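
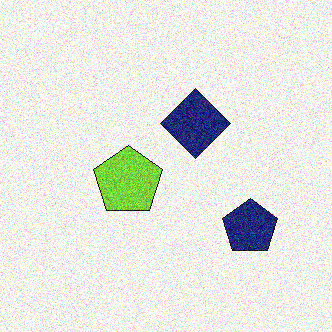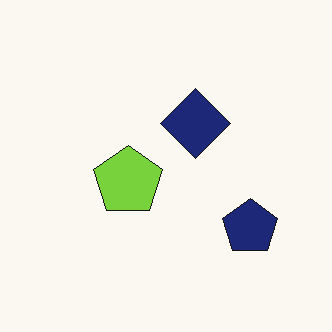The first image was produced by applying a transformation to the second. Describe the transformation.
This is the original image degraded with visible gaussian noise.

Random speckle covers the whole image, including the flat background.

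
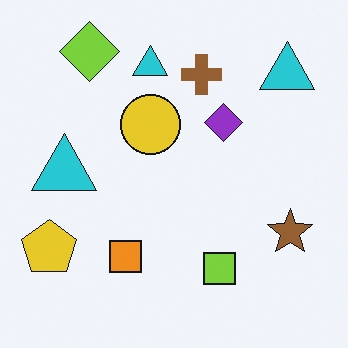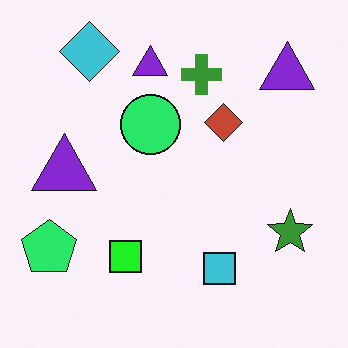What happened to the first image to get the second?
This is the original image hue-shifted through roughly a third of the color wheel.

Every shape's color has rotated by the same amount around the hue wheel — a uniform hue shift.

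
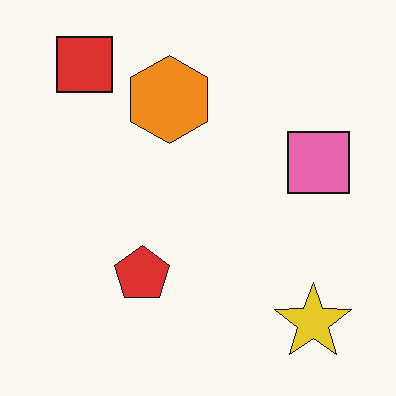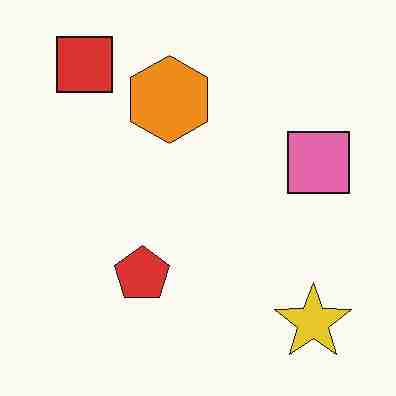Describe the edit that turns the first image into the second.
This is the original image degraded with heavy JPEG compression.

Blocky 8×8 compression artifacts appear around shape edges and the flat background shows ringing — characteristic JPEG degradation.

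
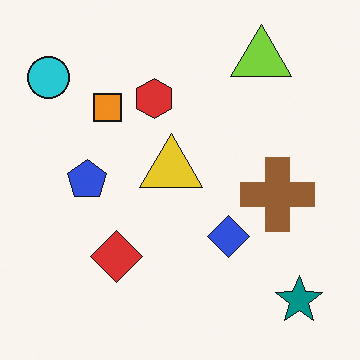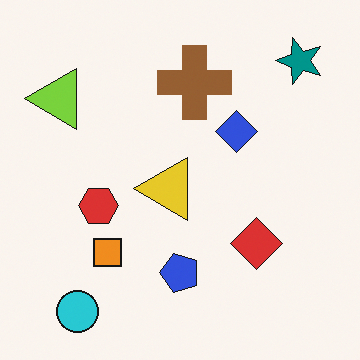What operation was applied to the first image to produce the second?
The transformation is: rotated 90° counter-clockwise.

The teal star sits in the bottom-right of the first image and the top-right of the second — consistent with a whole-image 90° counter-clockwise rotation.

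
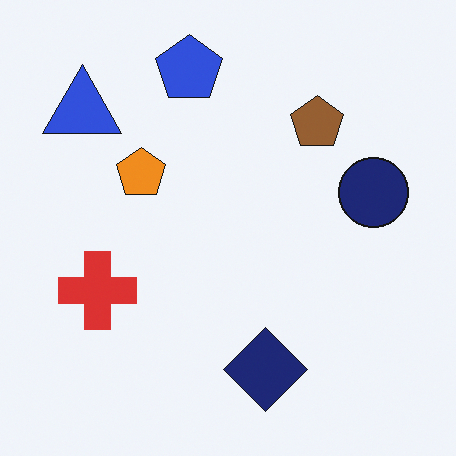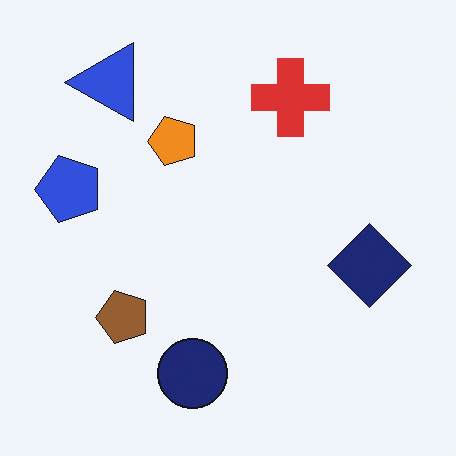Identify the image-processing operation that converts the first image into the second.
The image was transposed (reflected across the top-left ↔ bottom-right diagonal).

Shapes have swapped their row and column positions — what was in the top-right is now in the bottom-left — a diagonal reflection.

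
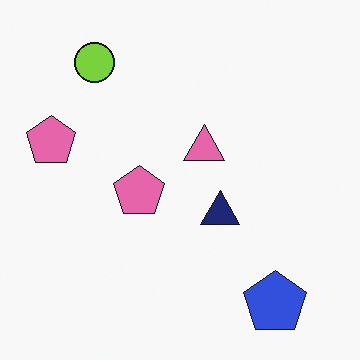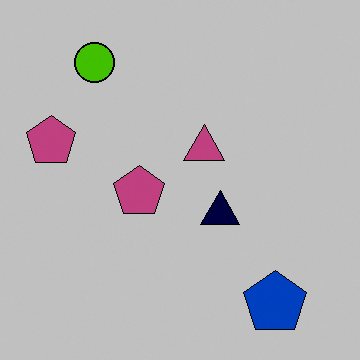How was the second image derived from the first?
The transformation is: heavily posterized to just a handful of flat colors.

Each flat color has snapped to a coarser quantized level — most visibly, the near-white background has dropped to a flat grey.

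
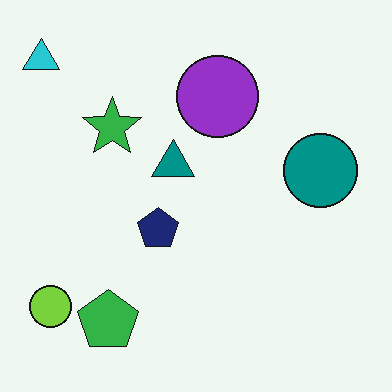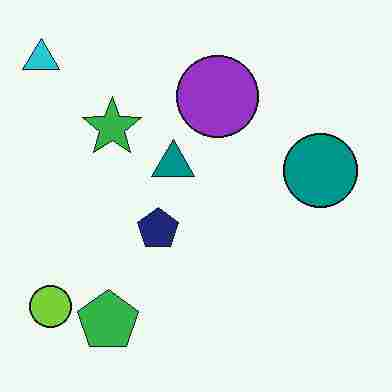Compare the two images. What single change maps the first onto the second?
The second image is the first degraded with heavy JPEG compression.

Blocky 8×8 compression artifacts appear around shape edges and the flat background shows ringing — characteristic JPEG degradation.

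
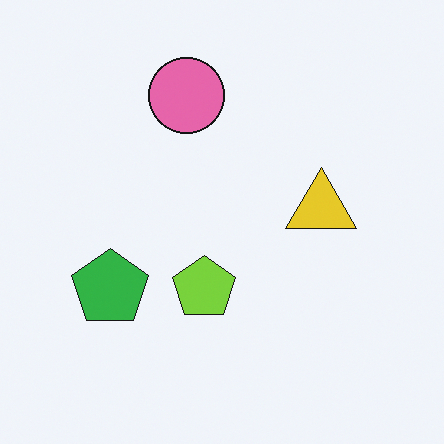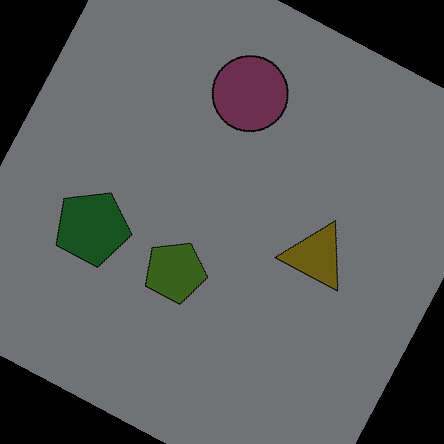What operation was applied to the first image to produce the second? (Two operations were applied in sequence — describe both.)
Rotated clockwise by a moderate amount, then noticeably darkened.

Every shape is tilted by the same angle and the image corners show triangular fill wedges — a whole-image rotation by a non-right angle. Every pixel — background and shapes alike — is uniformly darkened.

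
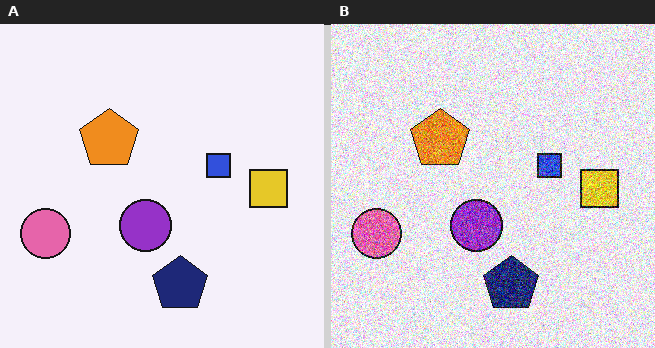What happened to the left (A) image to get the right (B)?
The transformation is: degraded with a thick layer of grain.

Random speckle covers the whole image, including the flat background.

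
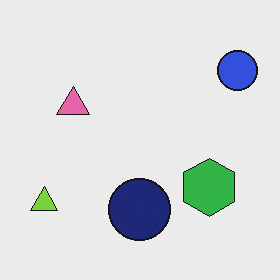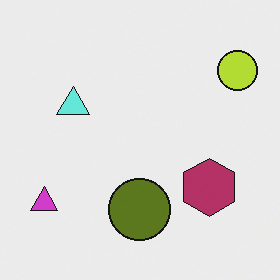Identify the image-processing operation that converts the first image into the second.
The image was hue-shifted through roughly half the color wheel.

Every shape's color has rotated by the same amount around the hue wheel — a uniform hue shift.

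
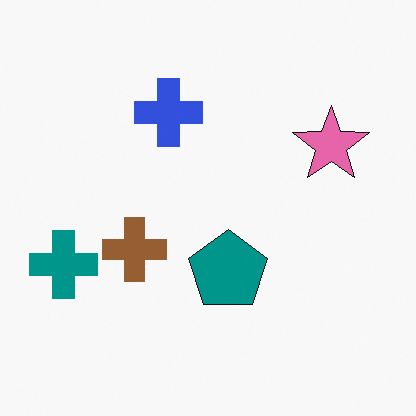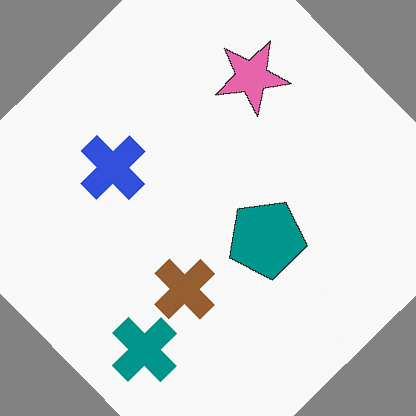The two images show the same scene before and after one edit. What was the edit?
It was rotated counter-clockwise by a large amount — several tens of degrees.

Every shape is tilted by the same angle and the image corners show triangular fill wedges — a whole-image rotation by a non-right angle.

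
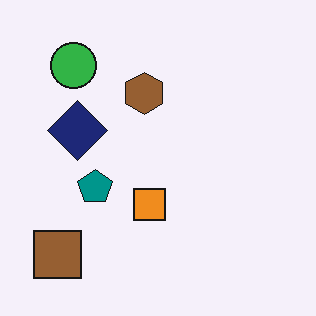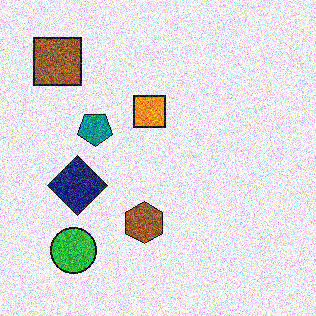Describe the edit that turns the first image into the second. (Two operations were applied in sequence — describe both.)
It was flipped vertically (top ↔ bottom), then degraded with a thick layer of grain.

The brown square is in the bottom-left of the first image and the top-left of the second — shapes on opposite sides of the horizontal midline have swapped in a mirror flip. Random speckle covers the whole image, including the flat background.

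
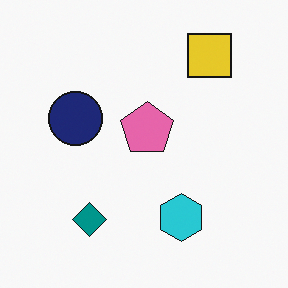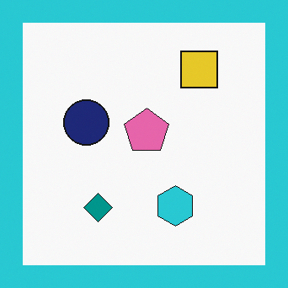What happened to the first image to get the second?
The transformation is: framed with a cyan border.

A solid cyan frame runs around the edge of the second image, with the content slightly shrunk inside it.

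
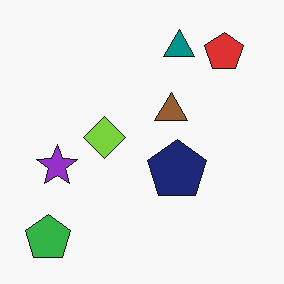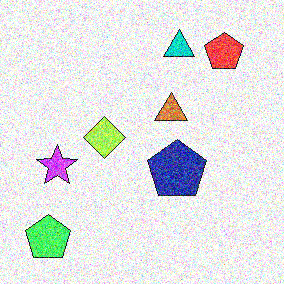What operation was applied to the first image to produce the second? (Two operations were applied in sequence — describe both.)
The transformation is: noticeably brightened, then degraded with a thick layer of grain.

Every pixel — background and shapes alike — is uniformly brightened. Random speckle covers the whole image, including the flat background.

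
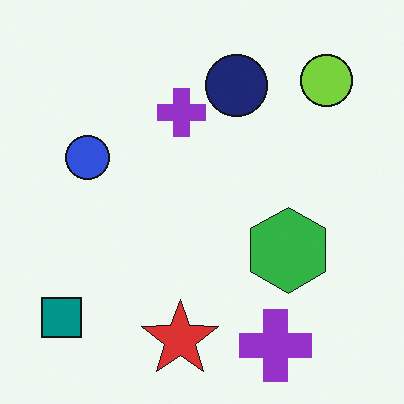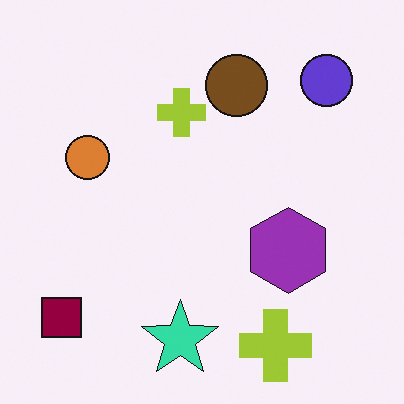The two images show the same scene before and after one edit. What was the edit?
It was hue-shifted through roughly half the color wheel.

Every shape's color has rotated by the same amount around the hue wheel — a uniform hue shift.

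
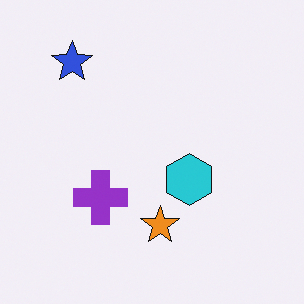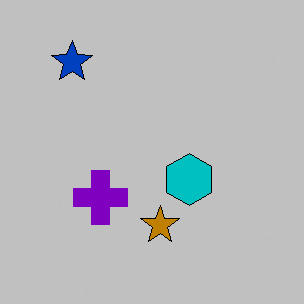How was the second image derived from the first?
The second image is the first aggressively posterized.

Each flat color has snapped to a coarser quantized level — most visibly, the near-white background has dropped to a flat grey.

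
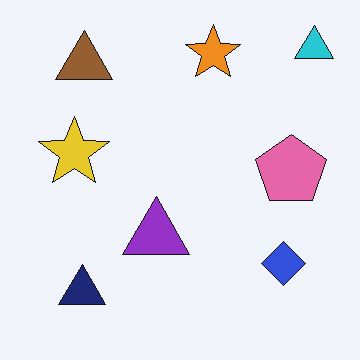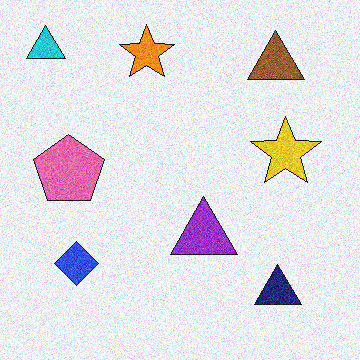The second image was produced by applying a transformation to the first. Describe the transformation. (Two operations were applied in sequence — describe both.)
It was flipped horizontally (left ↔ right), then degraded with visible gaussian noise.

The cyan triangle is in the top-right of the first image and the top-left of the second — shapes on opposite sides of the vertical midline have swapped in a mirror flip. Random speckle covers the whole image, including the flat background.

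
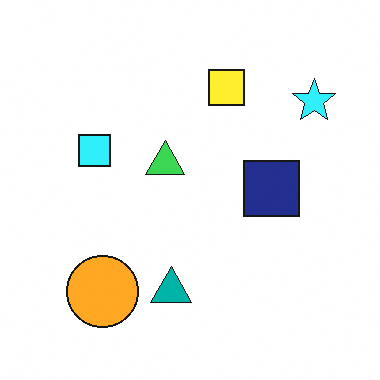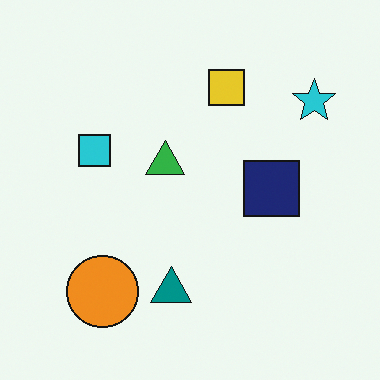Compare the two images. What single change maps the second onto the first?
The transformation is: brightened a little.

Every pixel — background and shapes alike — is uniformly brightened.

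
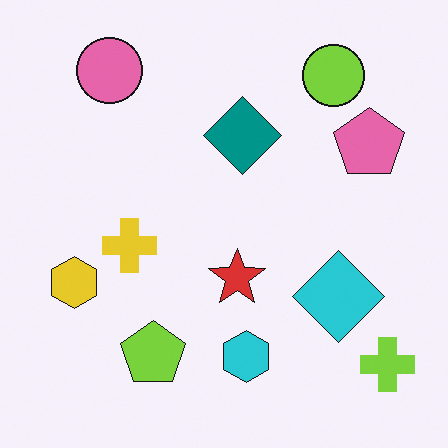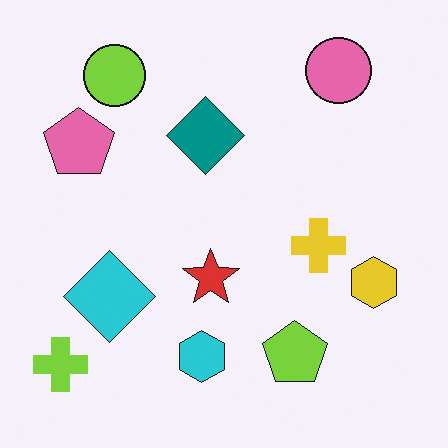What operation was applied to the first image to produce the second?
Flipped horizontally (left ↔ right).

The lime cross is in the bottom-right of the first image and the bottom-left of the second — shapes on opposite sides of the vertical midline have swapped in a mirror flip.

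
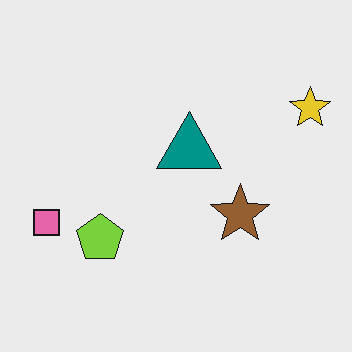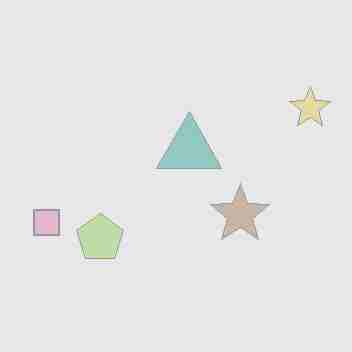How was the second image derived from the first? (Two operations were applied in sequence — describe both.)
The image was washed out (contrast reduced), then degraded with heavy JPEG compression.

Tones are pushed toward mid-grey across the whole image — a global contrast change. Blocky 8×8 compression artifacts appear around shape edges and the flat background shows ringing — characteristic JPEG degradation.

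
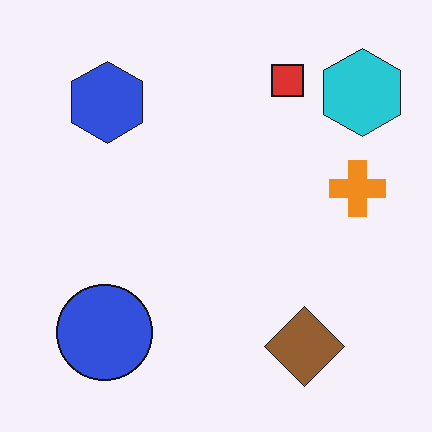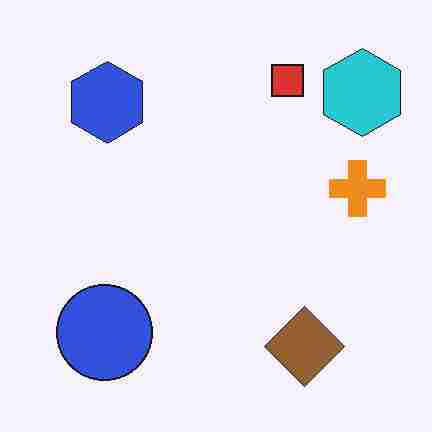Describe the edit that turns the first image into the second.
Heavily JPEG-compressed with obvious blocking artifacts.

Blocky 8×8 compression artifacts appear around shape edges and the flat background shows ringing — characteristic JPEG degradation.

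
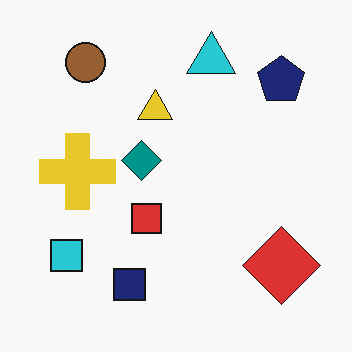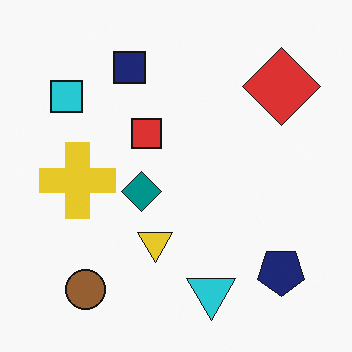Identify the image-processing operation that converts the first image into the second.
The image was flipped vertically (top ↔ bottom).

The cyan triangle is in the top of the first image and the bottom of the second — shapes on opposite sides of the horizontal midline have swapped in a mirror flip.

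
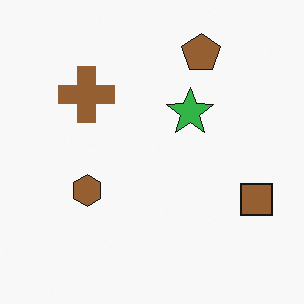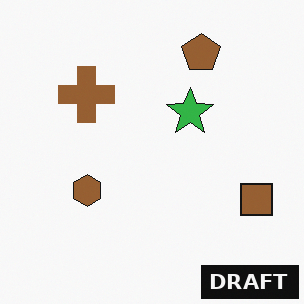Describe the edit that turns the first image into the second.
The second image is the first watermarked with the text "DRAFT" in the lower-right corner.

A dark label reading "DRAFT" appears in the lower-right corner.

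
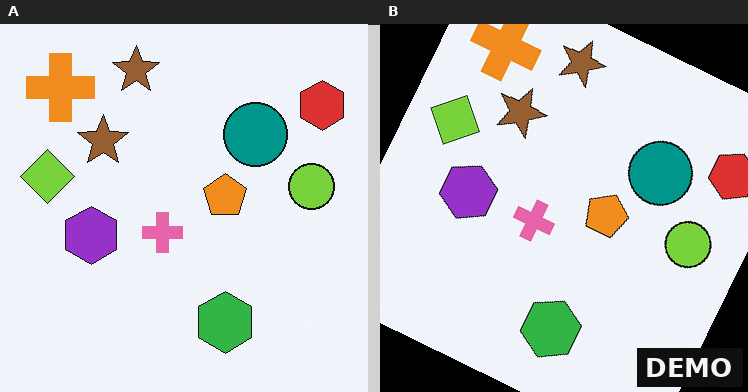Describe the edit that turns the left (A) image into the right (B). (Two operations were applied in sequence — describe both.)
The transformation is: rotated clockwise by a clearly visible amount, then watermarked with the text "DEMO" in the lower-right corner.

Every shape is tilted by the same angle and the image corners show triangular fill wedges — a whole-image rotation by a non-right angle. A dark label reading "DEMO" appears in the lower-right corner.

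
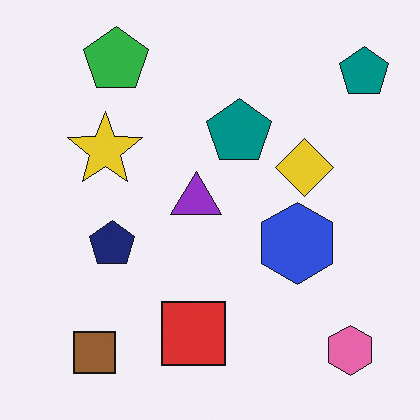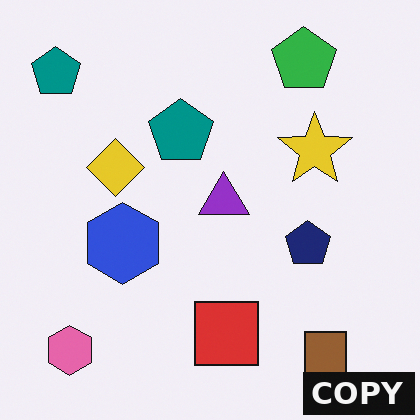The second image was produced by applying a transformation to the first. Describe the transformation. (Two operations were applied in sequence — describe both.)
It was flipped horizontally (left ↔ right), then watermarked with the text "COPY" in the lower-right corner.

The pink hexagon is in the bottom-right of the first image and the bottom-left of the second — shapes on opposite sides of the vertical midline have swapped in a mirror flip. A dark label reading "COPY" appears in the lower-right corner.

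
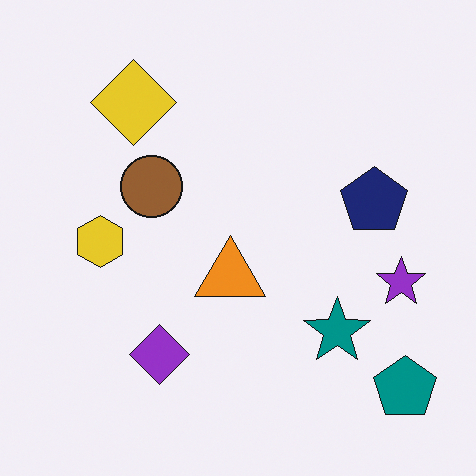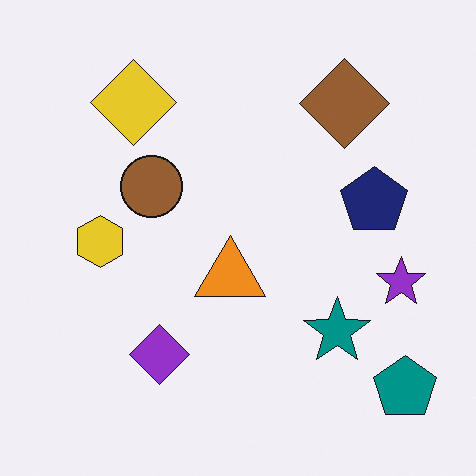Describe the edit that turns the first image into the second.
The transformation is: overlaid with an additional brown diamond.

A brown diamond appears in the second image that is absent from the first.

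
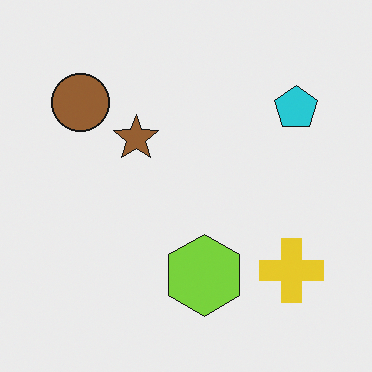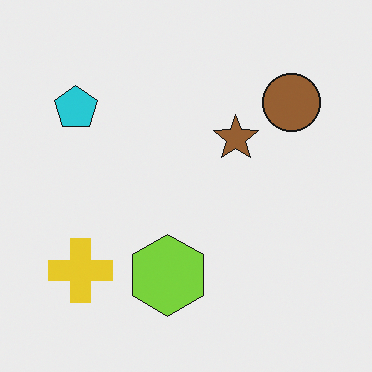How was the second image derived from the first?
Flipped horizontally (left ↔ right).

The cyan pentagon is in the top-right of the first image and the top-left of the second — shapes on opposite sides of the vertical midline have swapped in a mirror flip.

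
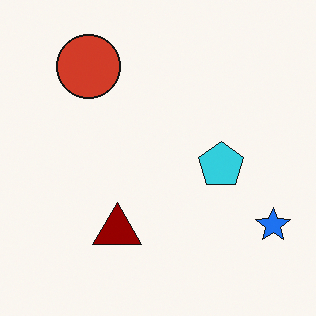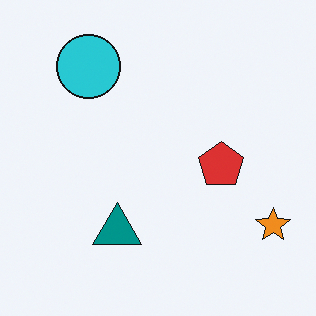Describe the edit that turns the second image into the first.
The transformation is: hue-shifted through roughly half the color wheel.

Every shape's color has rotated by the same amount around the hue wheel — a uniform hue shift.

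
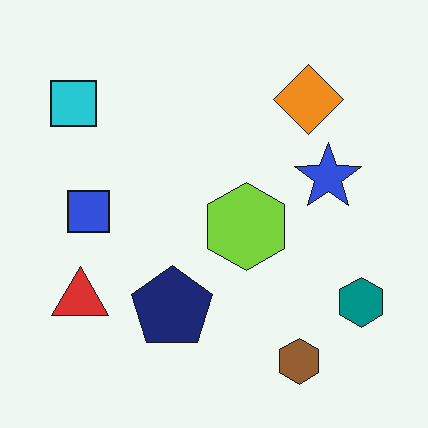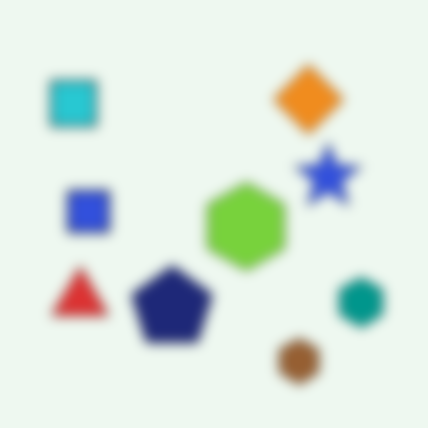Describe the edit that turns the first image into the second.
The image was strongly gaussian-blurred.

Shape edges and outlines are uniformly softened across the whole image.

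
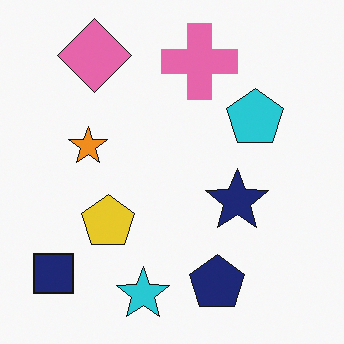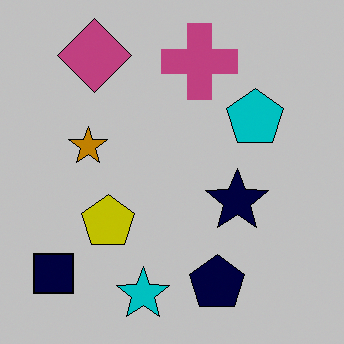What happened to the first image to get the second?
Heavily posterized to just a handful of flat colors.

Each flat color has snapped to a coarser quantized level — most visibly, the near-white background has dropped to a flat grey.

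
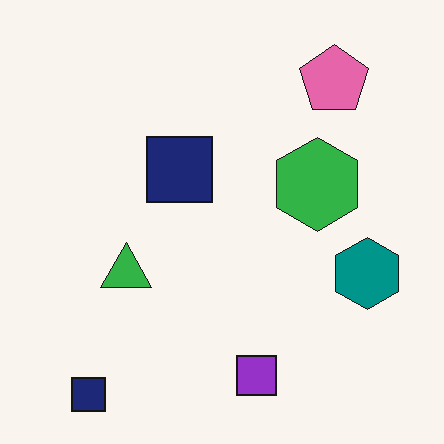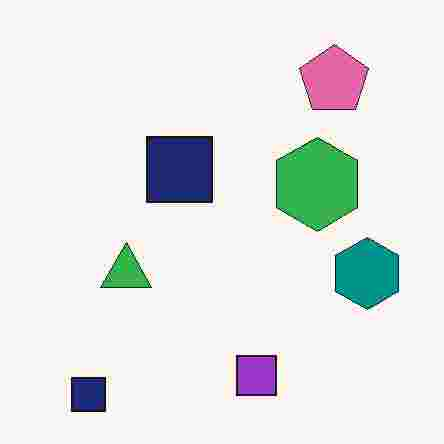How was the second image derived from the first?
The second image is the first heavily JPEG-compressed with obvious blocking artifacts.

Blocky 8×8 compression artifacts appear around shape edges and the flat background shows ringing — characteristic JPEG degradation.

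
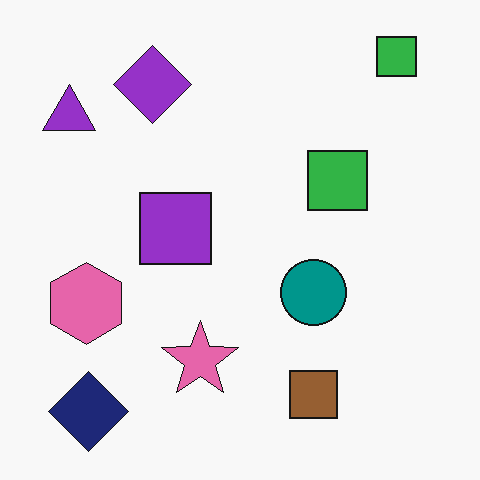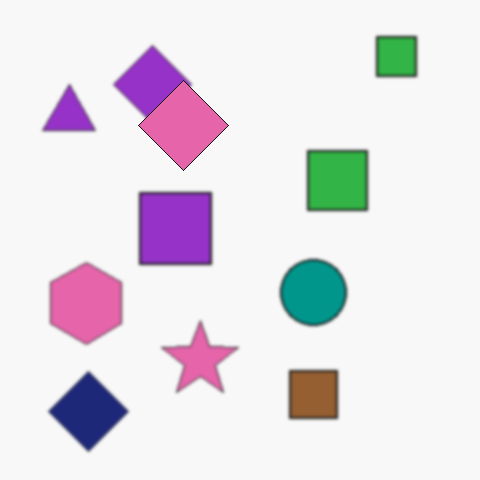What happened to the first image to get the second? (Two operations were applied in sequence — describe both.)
The image was slightly softened, then overlaid with an additional pink diamond.

Shape edges and outlines are uniformly softened across the whole image. A pink diamond appears in the second image that is absent from the first.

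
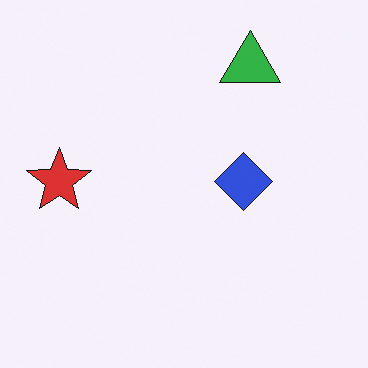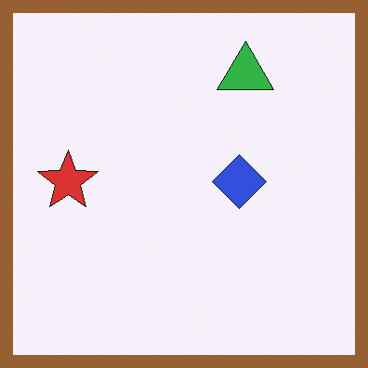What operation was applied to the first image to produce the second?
The second image is the first framed with a brown border.

A solid brown frame runs around the edge of the second image, with the content slightly shrunk inside it.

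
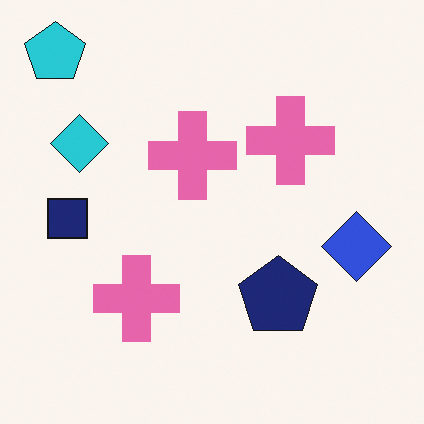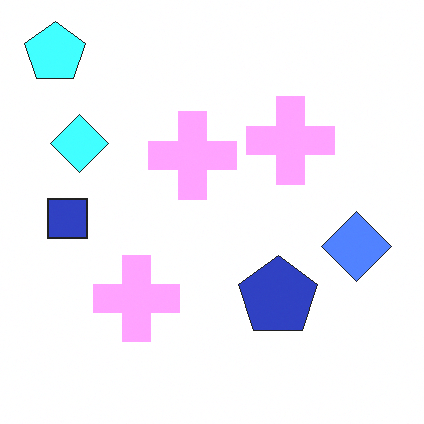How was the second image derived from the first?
The second image is the first substantially brightened.

Every pixel — background and shapes alike — is uniformly brightened.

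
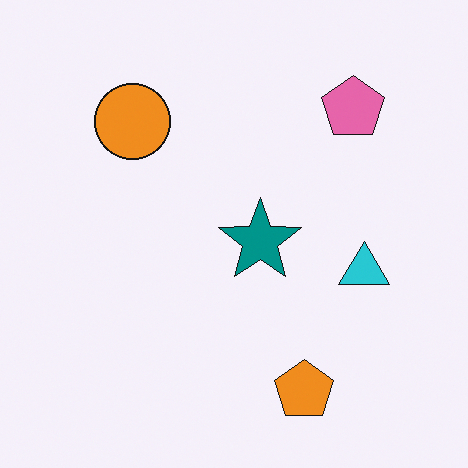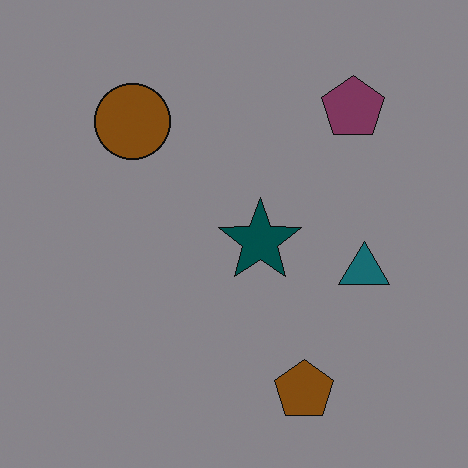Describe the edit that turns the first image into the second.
Substantially darkened.

Every pixel — background and shapes alike — is uniformly darkened.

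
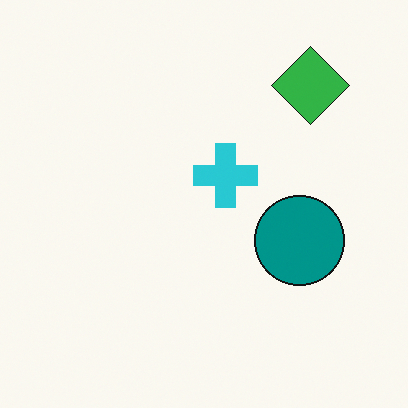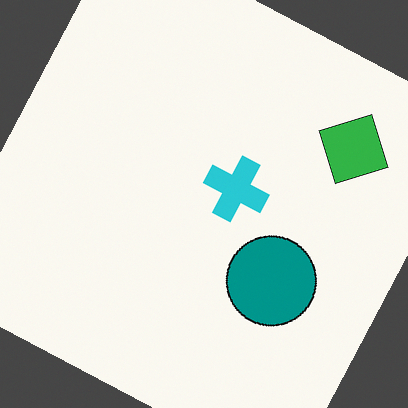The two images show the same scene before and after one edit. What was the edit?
It was rotated clockwise by a moderate amount.

Every shape is tilted by the same angle and the image corners show triangular fill wedges — a whole-image rotation by a non-right angle.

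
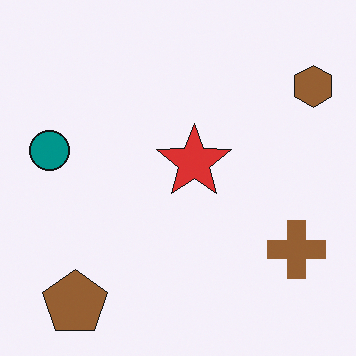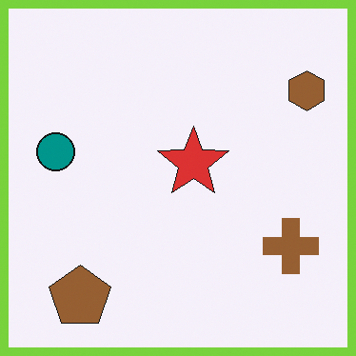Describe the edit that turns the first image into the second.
The image was framed with a lime border.

A solid lime frame runs around the edge of the second image, with the content slightly shrunk inside it.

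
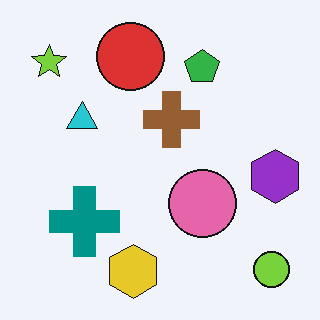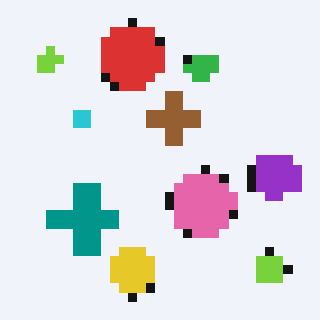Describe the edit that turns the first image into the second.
The second image is the first heavily pixelated into large blocks.

Shapes are reduced to large square blocks; fine edges and outlines are lost — a downscale-then-upscale (mosaic) effect.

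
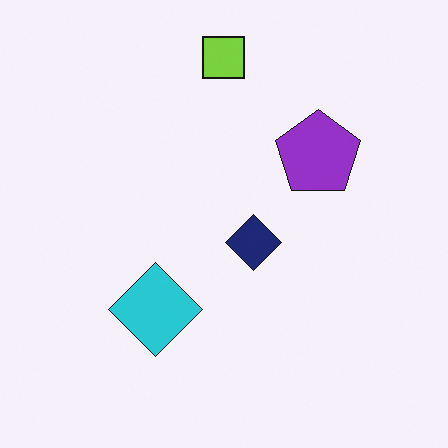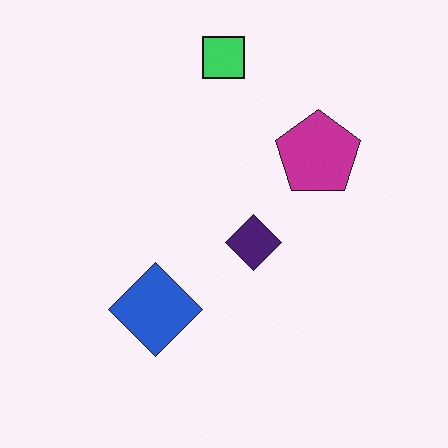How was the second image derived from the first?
The image was hue-shifted slightly.

Every shape's color has rotated by the same amount around the hue wheel — a uniform hue shift.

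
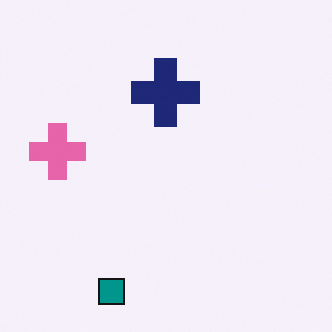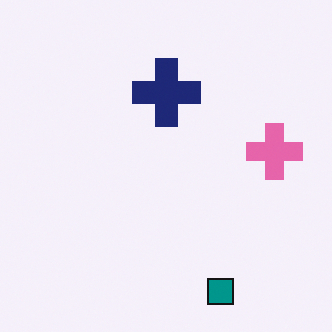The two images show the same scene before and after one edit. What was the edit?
The image was flipped horizontally (left ↔ right).

The pink cross is in the left of the first image and the right of the second — shapes on opposite sides of the vertical midline have swapped in a mirror flip.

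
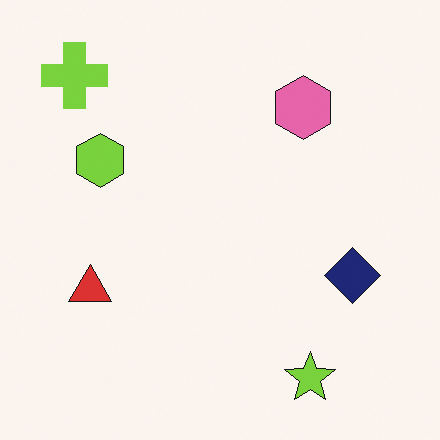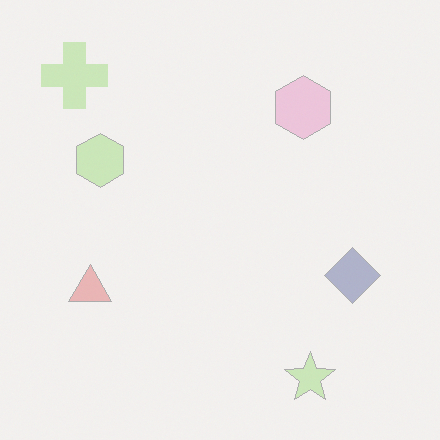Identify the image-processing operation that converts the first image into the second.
The second image is the first washed out (contrast reduced).

Tones are pushed toward mid-grey across the whole image — a global contrast change.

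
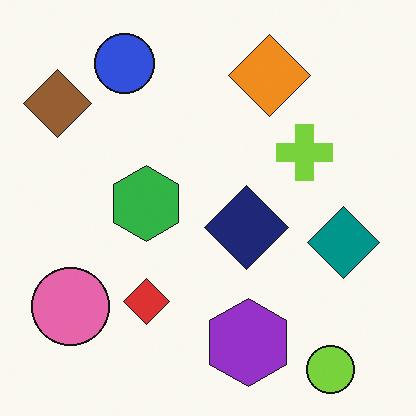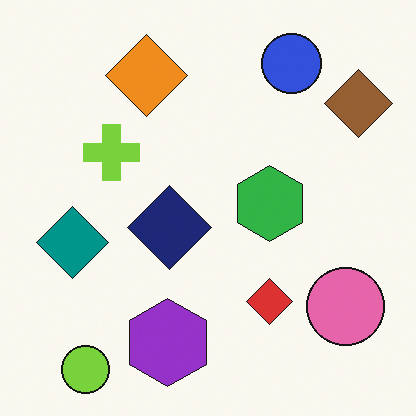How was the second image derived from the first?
The image was flipped horizontally (left ↔ right).

The brown diamond is in the top-left of the first image and the top-right of the second — shapes on opposite sides of the vertical midline have swapped in a mirror flip.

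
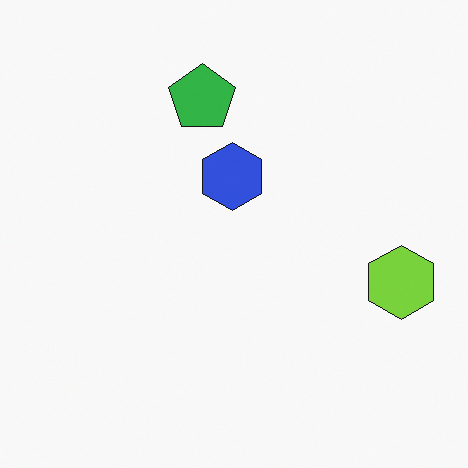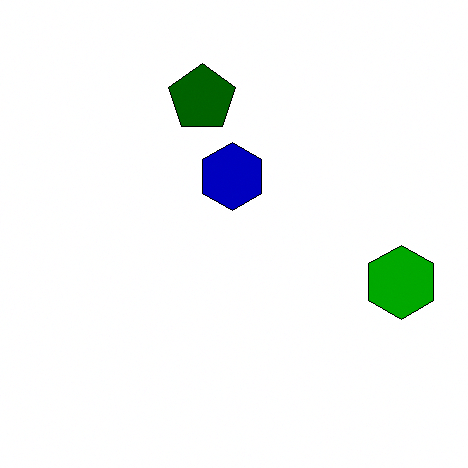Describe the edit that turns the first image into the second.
The image was given much higher contrast.

Tones are pushed away from mid-grey across the whole image — a global contrast change.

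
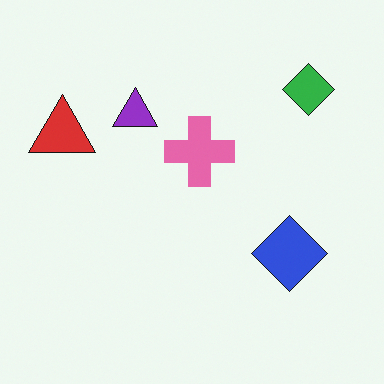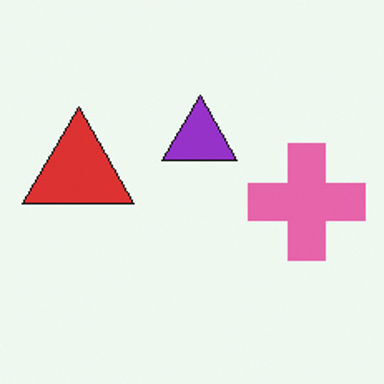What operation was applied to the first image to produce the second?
The transformation is: cropped to a noticeably smaller region and rescaled.

The visible shapes are larger and the field of view is narrower; shapes near the original edges may be partly or wholly outside the frame — a crop-and-rescale.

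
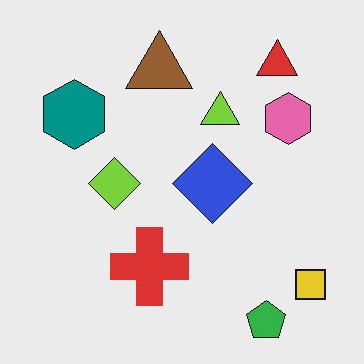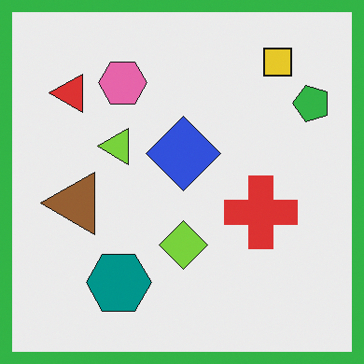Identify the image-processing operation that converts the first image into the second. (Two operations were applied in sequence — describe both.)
The image was rotated 90° counter-clockwise, then framed with a green border.

The yellow square sits in the bottom-right of the first image and the top-right of the second — consistent with a whole-image 90° counter-clockwise rotation. A solid green frame runs around the edge of the second image, with the content slightly shrunk inside it.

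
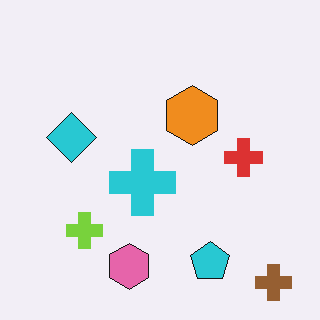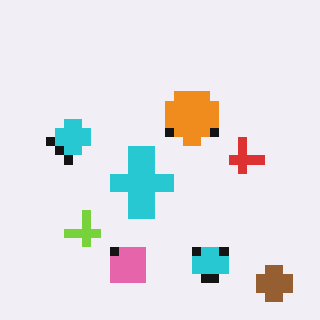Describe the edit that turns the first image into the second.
This is the original image heavily pixelated into large blocks.

Shapes are reduced to large square blocks; fine edges and outlines are lost — a downscale-then-upscale (mosaic) effect.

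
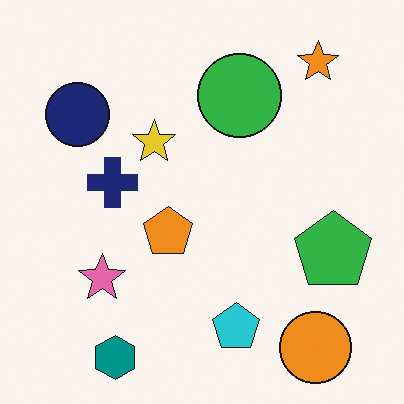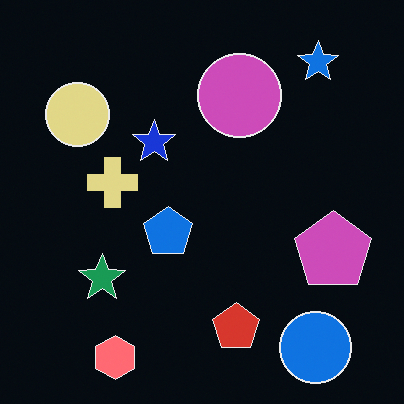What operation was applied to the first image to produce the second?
This is the original image color-inverted (negative).

The light background has become dark and every shape's color is its complement — a photographic negative.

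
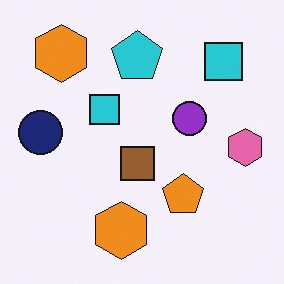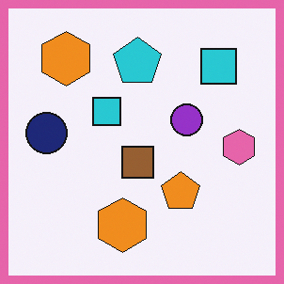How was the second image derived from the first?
Framed with a pink border.

A solid pink frame runs around the edge of the second image, with the content slightly shrunk inside it.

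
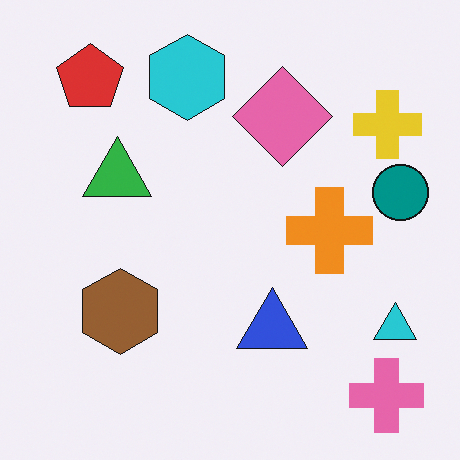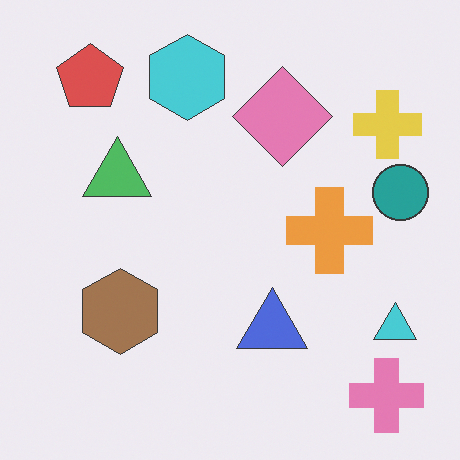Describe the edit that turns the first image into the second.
It was given slightly reduced contrast.

Tones are pushed toward mid-grey across the whole image — a global contrast change.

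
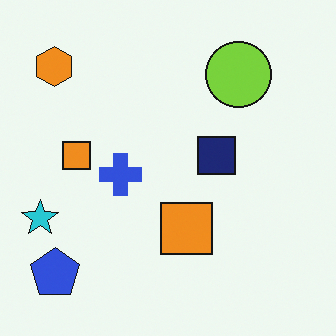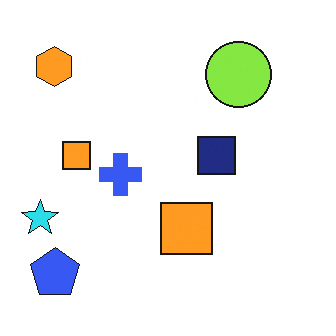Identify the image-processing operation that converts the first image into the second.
Brightened a little.

Every pixel — background and shapes alike — is uniformly brightened.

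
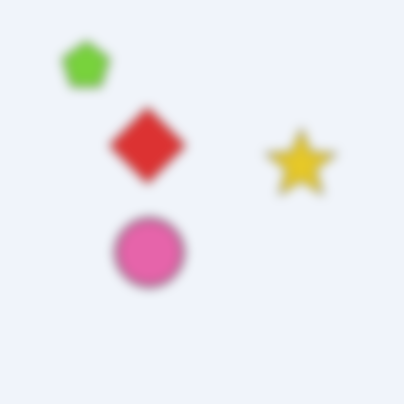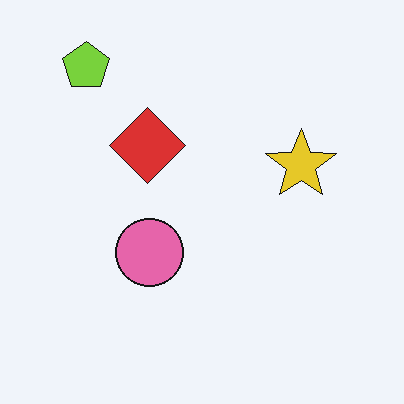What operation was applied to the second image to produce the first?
The first image is the second heavily blurred.

Shape edges and outlines are uniformly softened across the whole image.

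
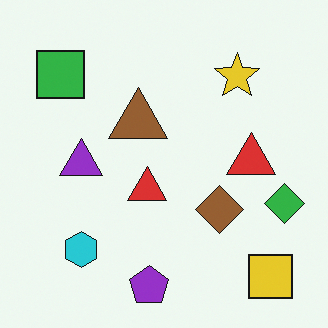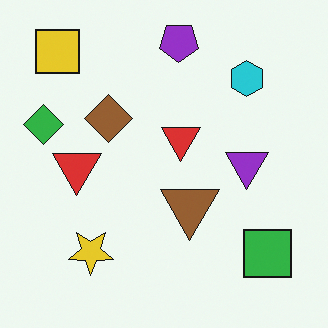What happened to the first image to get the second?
Rotated 180°.

The yellow square sits in the bottom-right of the first image and the top-left of the second — consistent with a whole-image 180° rotation.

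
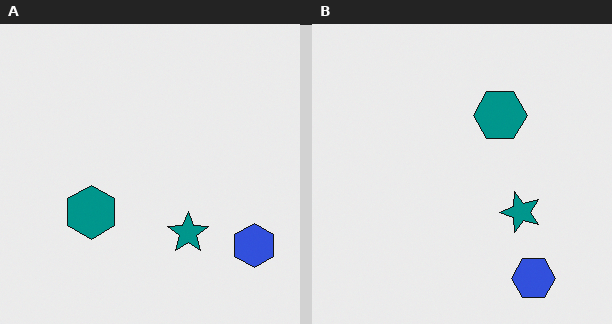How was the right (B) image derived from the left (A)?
This is the original image transposed (reflected across the top-left ↔ bottom-right diagonal).

Shapes have swapped their row and column positions — what was in the top-right is now in the bottom-left — a diagonal reflection.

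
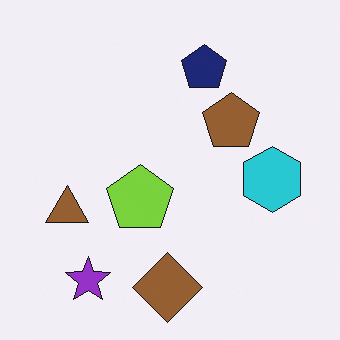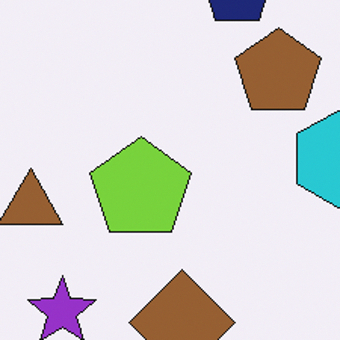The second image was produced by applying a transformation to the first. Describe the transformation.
The image was cropped to a modestly smaller region and rescaled.

The visible shapes are larger and the field of view is narrower; shapes near the original edges may be partly or wholly outside the frame — a crop-and-rescale.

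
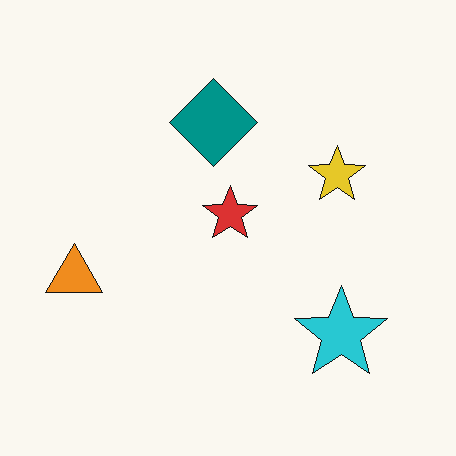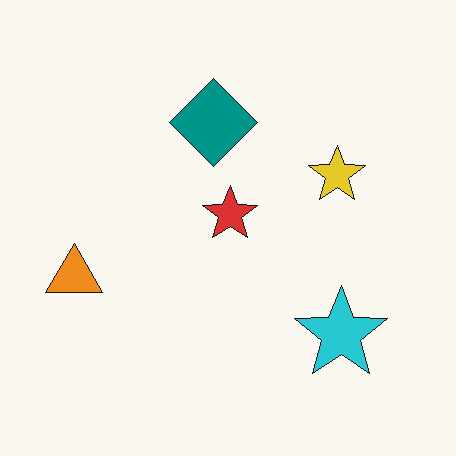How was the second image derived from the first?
This is the original image JPEG-compressed with visible artifacts.

Blocky 8×8 compression artifacts appear around shape edges and the flat background shows ringing — characteristic JPEG degradation.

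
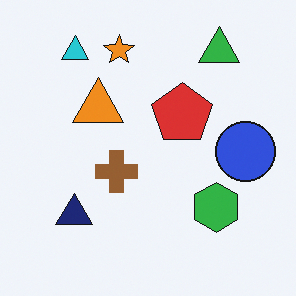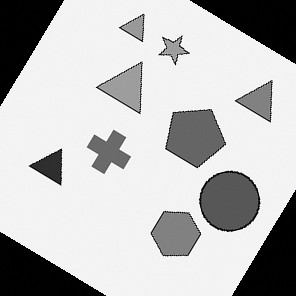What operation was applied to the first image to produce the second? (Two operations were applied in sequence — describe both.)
This is the original image converted to grayscale, then rotated clockwise by a large amount — several tens of degrees.

All color is removed — every shape is now a shade of grey. Every shape is tilted by the same angle and the image corners show triangular fill wedges — a whole-image rotation by a non-right angle.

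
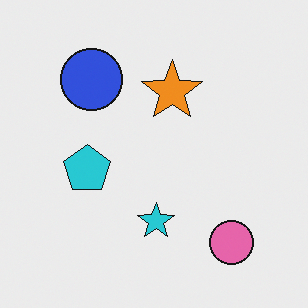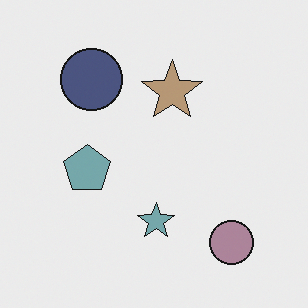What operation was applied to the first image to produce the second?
The transformation is: heavily desaturated.

All colors are more muted and greyish — a global saturation change.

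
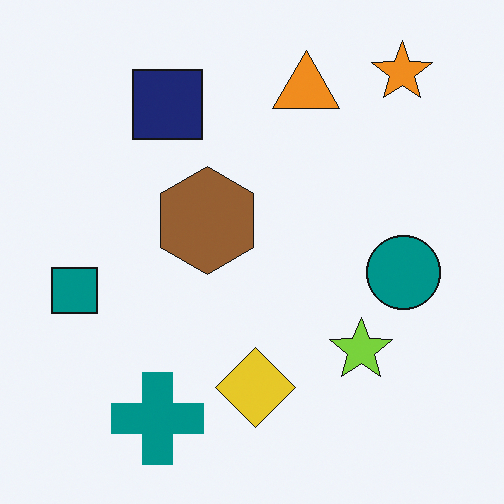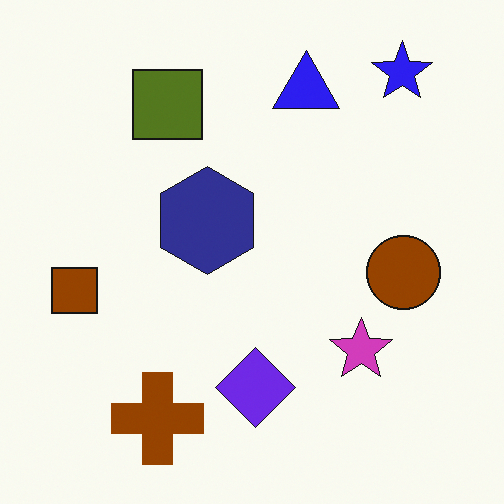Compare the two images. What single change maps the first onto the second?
The image was hue-shifted through roughly half the color wheel.

Every shape's color has rotated by the same amount around the hue wheel — a uniform hue shift.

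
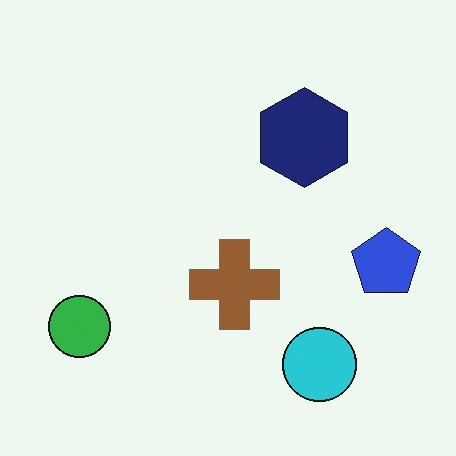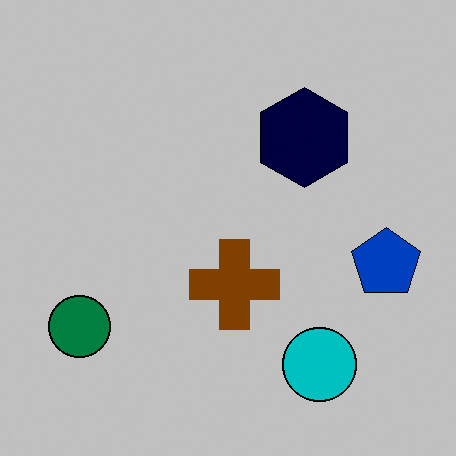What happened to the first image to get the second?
The image was heavily posterized to just a handful of flat colors.

Each flat color has snapped to a coarser quantized level — most visibly, the near-white background has dropped to a flat grey.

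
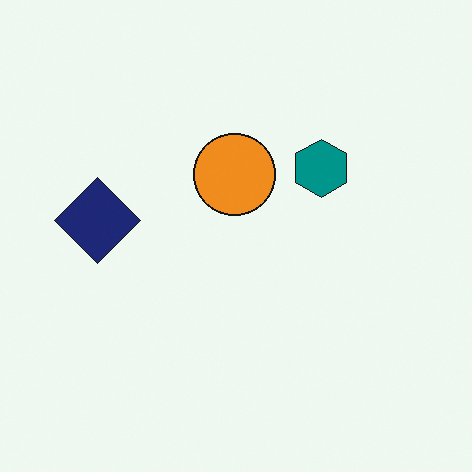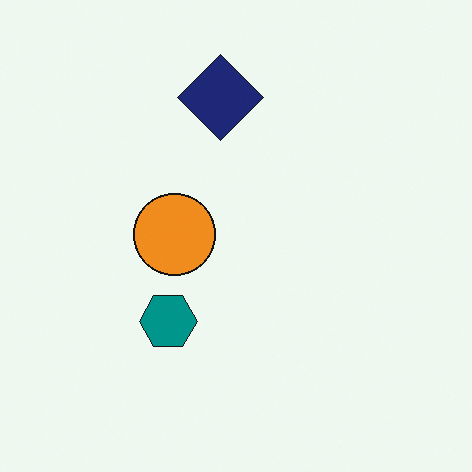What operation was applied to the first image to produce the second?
It was transposed (reflected across the top-left ↔ bottom-right diagonal).

Shapes have swapped their row and column positions — what was in the top-right is now in the bottom-left — a diagonal reflection.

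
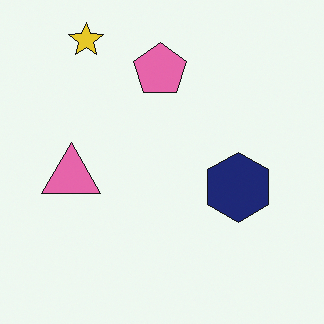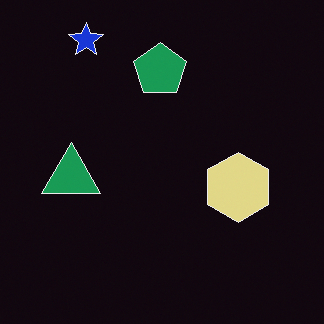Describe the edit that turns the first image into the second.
It was color-inverted (negative).

The light background has become dark and every shape's color is its complement — a photographic negative.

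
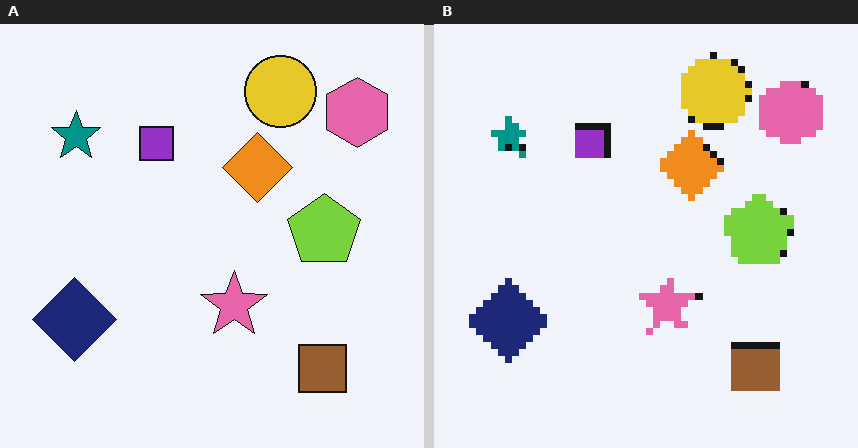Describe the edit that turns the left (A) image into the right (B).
The image was moderately pixelated.

Shapes are reduced to large square blocks; fine edges and outlines are lost — a downscale-then-upscale (mosaic) effect.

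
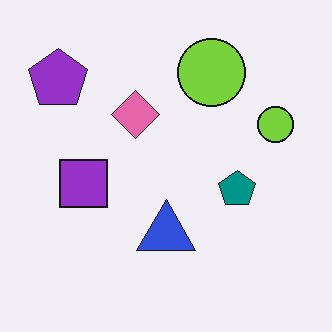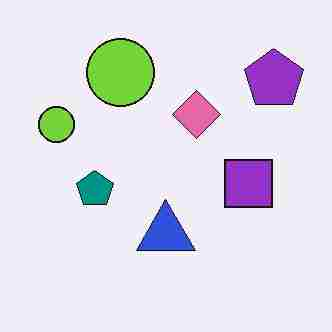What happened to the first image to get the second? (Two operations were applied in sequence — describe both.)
Flipped horizontally (left ↔ right), then heavily JPEG-compressed with obvious blocking artifacts.

The purple pentagon is in the top-left of the first image and the top-right of the second — shapes on opposite sides of the vertical midline have swapped in a mirror flip. Blocky 8×8 compression artifacts appear around shape edges and the flat background shows ringing — characteristic JPEG degradation.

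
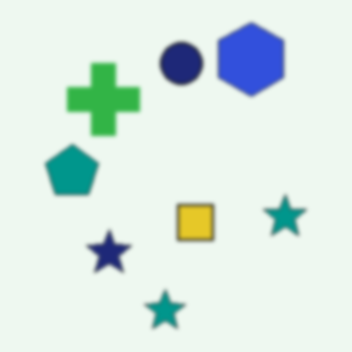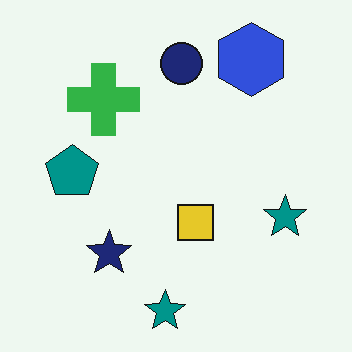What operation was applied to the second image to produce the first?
The first image is the second slightly softened.

Shape edges and outlines are uniformly softened across the whole image.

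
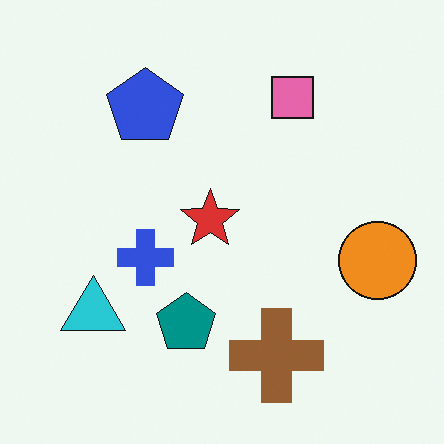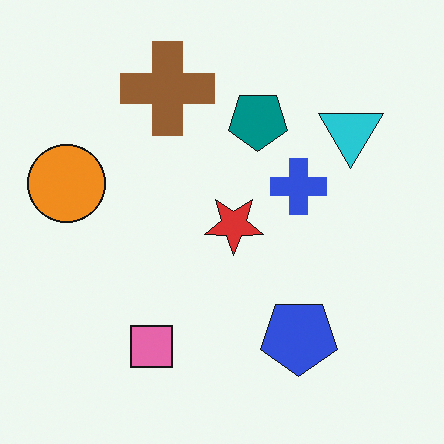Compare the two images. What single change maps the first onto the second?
The second image is the first rotated 180°.

The orange circle sits in the right of the first image and the left of the second — consistent with a whole-image 180° rotation.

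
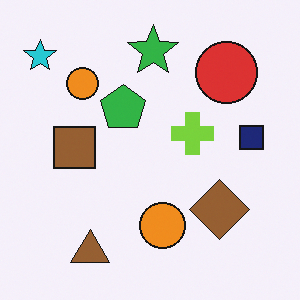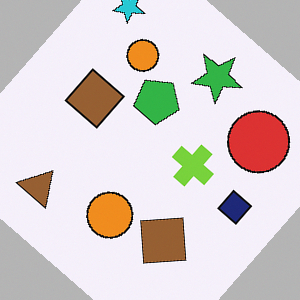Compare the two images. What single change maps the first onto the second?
Rotated clockwise by a large amount — several tens of degrees.

Every shape is tilted by the same angle and the image corners show triangular fill wedges — a whole-image rotation by a non-right angle.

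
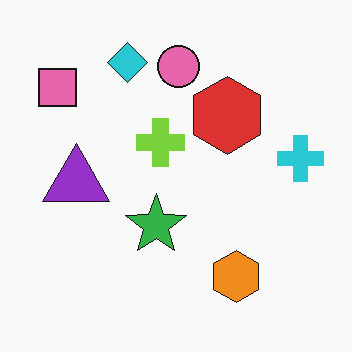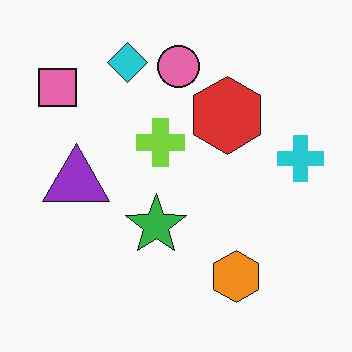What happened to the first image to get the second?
The image was JPEG-compressed with visible artifacts.

Blocky 8×8 compression artifacts appear around shape edges and the flat background shows ringing — characteristic JPEG degradation.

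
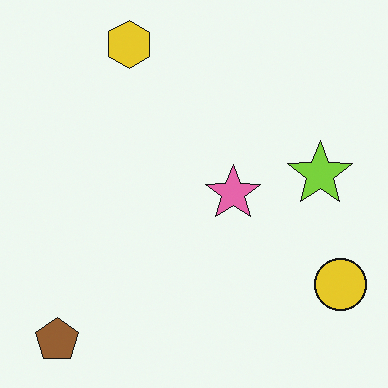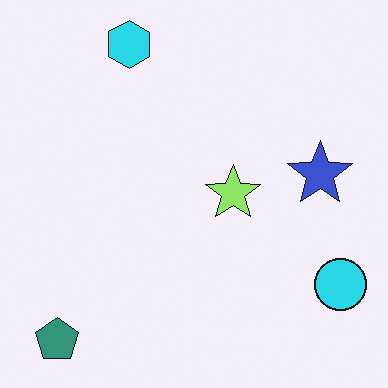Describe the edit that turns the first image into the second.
This is the original image hue-shifted through roughly a third of the color wheel.

Every shape's color has rotated by the same amount around the hue wheel — a uniform hue shift.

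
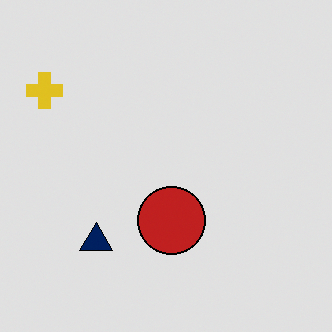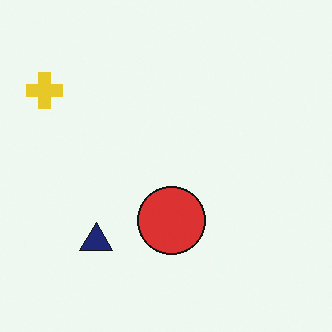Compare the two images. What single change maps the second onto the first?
The image was moderately posterized.

Each flat color has snapped to a coarser quantized level — most visibly, the near-white background has dropped to a flat grey.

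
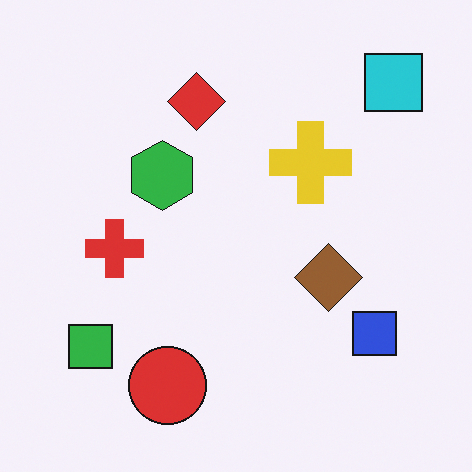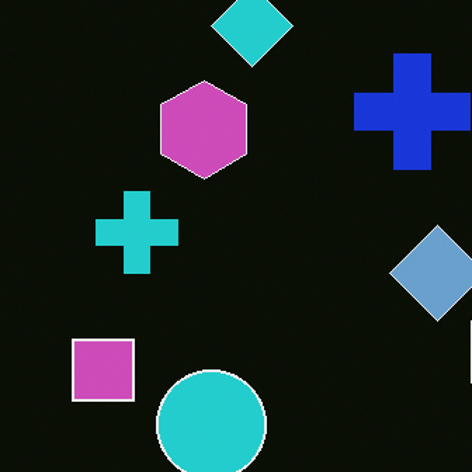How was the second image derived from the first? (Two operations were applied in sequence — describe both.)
The transformation is: color-inverted (negative), then cropped to a modestly smaller region and rescaled.

The light background has become dark and every shape's color is its complement — a photographic negative. The visible shapes are larger and the field of view is narrower; shapes near the original edges may be partly or wholly outside the frame — a crop-and-rescale.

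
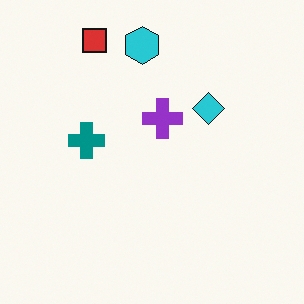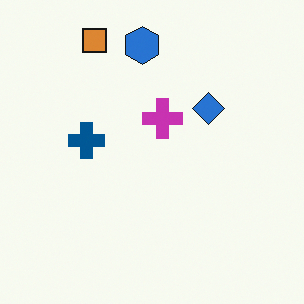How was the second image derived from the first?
This is the original image hue-shifted by a small amount.

Every shape's color has rotated by the same amount around the hue wheel — a uniform hue shift.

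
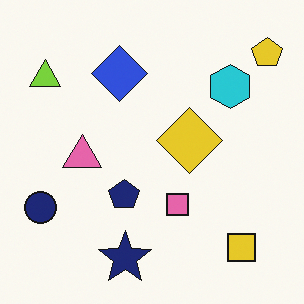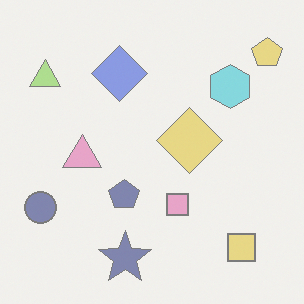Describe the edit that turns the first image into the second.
Given much lower contrast.

Tones are pushed toward mid-grey across the whole image — a global contrast change.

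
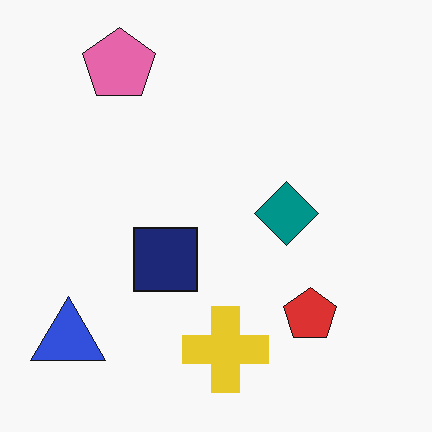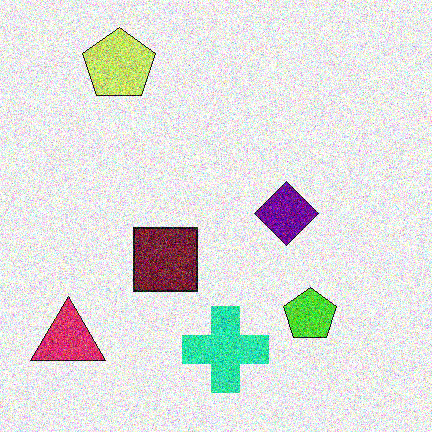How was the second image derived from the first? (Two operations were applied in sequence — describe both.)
Hue-shifted noticeably, then degraded with a thick layer of grain.

Every shape's color has rotated by the same amount around the hue wheel — a uniform hue shift. Random speckle covers the whole image, including the flat background.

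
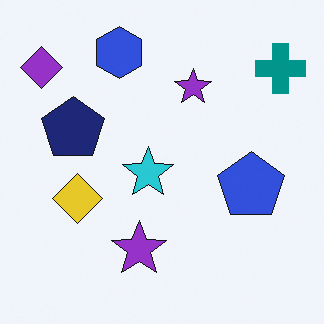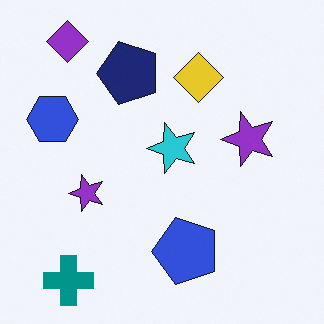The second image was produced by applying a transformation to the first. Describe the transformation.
The second image is the first transposed (reflected across the top-left ↔ bottom-right diagonal).

Shapes have swapped their row and column positions — what was in the top-right is now in the bottom-left — a diagonal reflection.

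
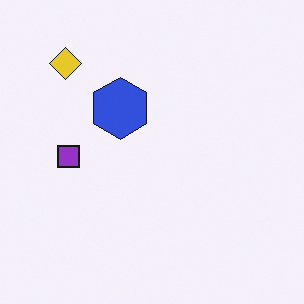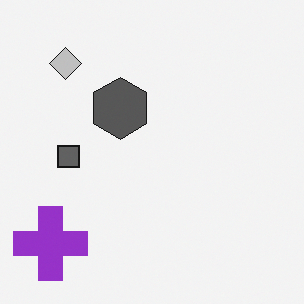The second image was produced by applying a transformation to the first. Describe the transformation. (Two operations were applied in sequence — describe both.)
The image was converted to grayscale, then overlaid with an additional purple cross.

All color is removed — every shape is now a shade of grey. A purple cross appears in the second image that is absent from the first.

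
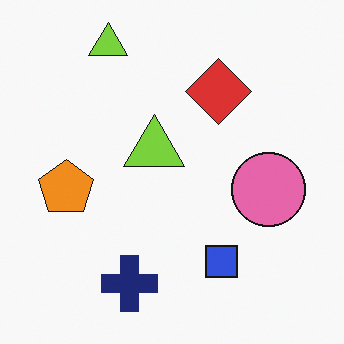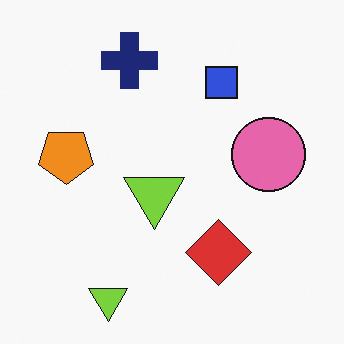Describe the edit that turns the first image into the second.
Flipped vertically (top ↔ bottom).

The navy cross is in the bottom of the first image and the top of the second — shapes on opposite sides of the horizontal midline have swapped in a mirror flip.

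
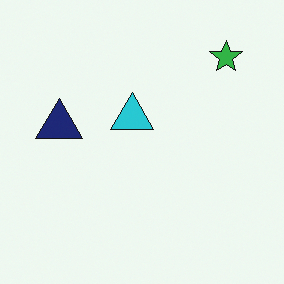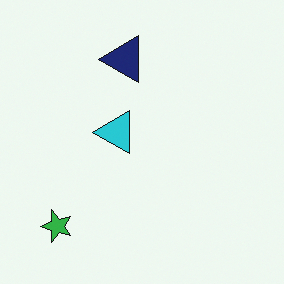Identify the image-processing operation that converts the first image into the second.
The image was transposed (reflected across the top-left ↔ bottom-right diagonal).

Shapes have swapped their row and column positions — what was in the top-right is now in the bottom-left — a diagonal reflection.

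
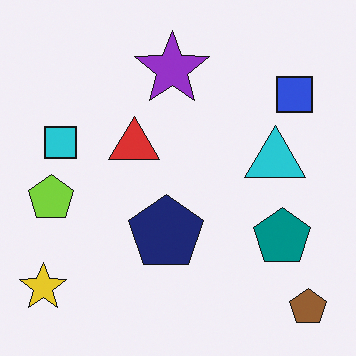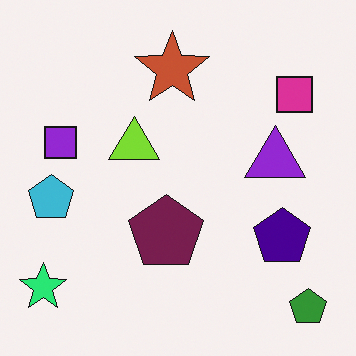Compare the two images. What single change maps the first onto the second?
The second image is the first hue-shifted through roughly a third of the color wheel.

Every shape's color has rotated by the same amount around the hue wheel — a uniform hue shift.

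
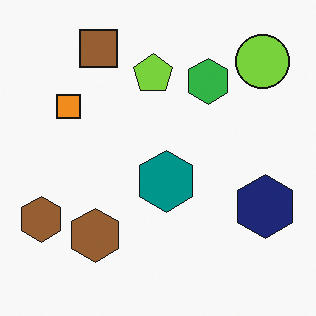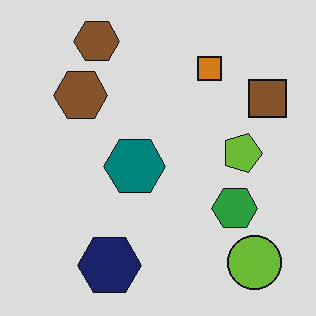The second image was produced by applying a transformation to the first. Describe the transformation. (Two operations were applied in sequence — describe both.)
It was rotated 90° clockwise, then darkened a little.

The lime circle sits in the top-right of the first image and the bottom-right of the second — consistent with a whole-image 90° clockwise rotation. Every pixel — background and shapes alike — is uniformly darkened.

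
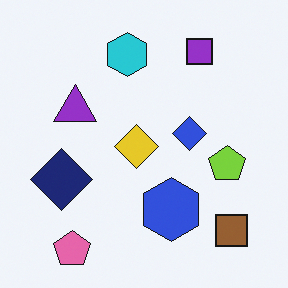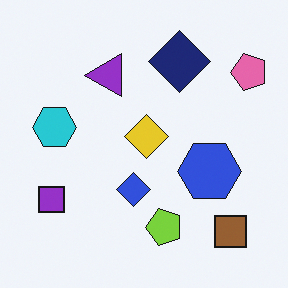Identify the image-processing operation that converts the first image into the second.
The second image is the first transposed (reflected across the top-left ↔ bottom-right diagonal).

Shapes have swapped their row and column positions — what was in the top-right is now in the bottom-left — a diagonal reflection.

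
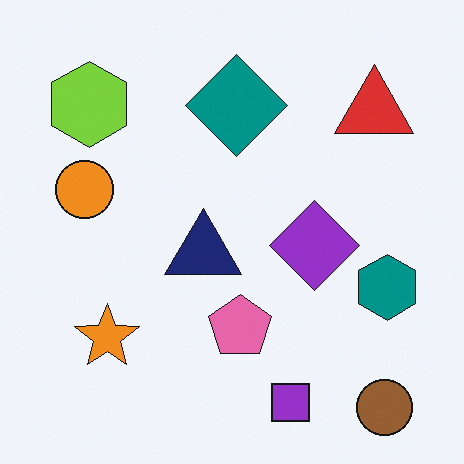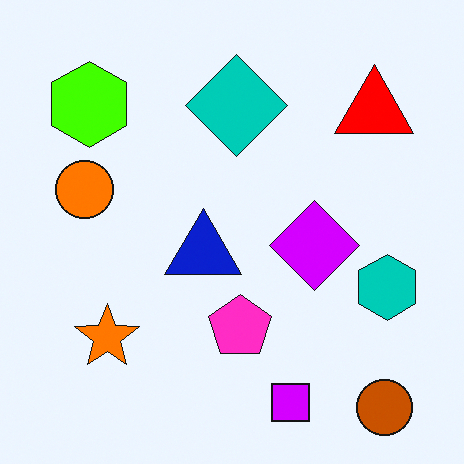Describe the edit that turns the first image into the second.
The transformation is: heavily oversaturated.

All colors are more vivid — a global saturation change.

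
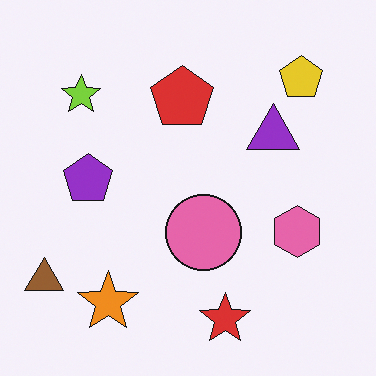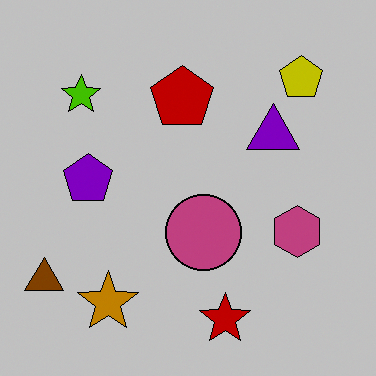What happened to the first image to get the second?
The second image is the first aggressively posterized.

Each flat color has snapped to a coarser quantized level — most visibly, the near-white background has dropped to a flat grey.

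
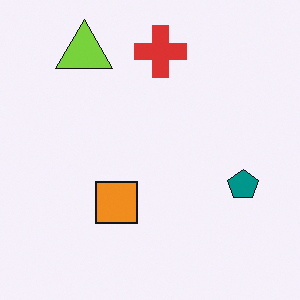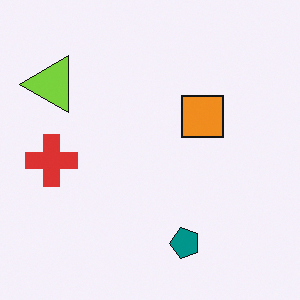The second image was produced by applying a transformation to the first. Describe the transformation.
Transposed (reflected across the top-left ↔ bottom-right diagonal).

Shapes have swapped their row and column positions — what was in the top-right is now in the bottom-left — a diagonal reflection.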